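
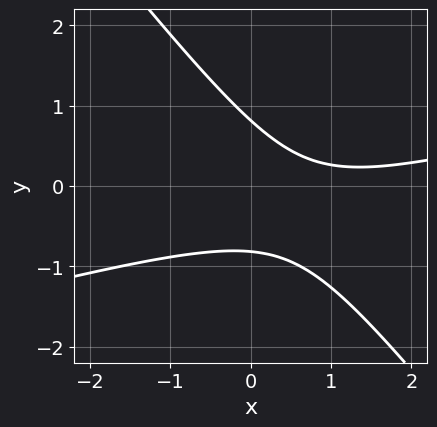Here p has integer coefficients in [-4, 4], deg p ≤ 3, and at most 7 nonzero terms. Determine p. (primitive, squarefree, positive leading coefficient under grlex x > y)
x^2 - 3*x*y - 3*y^2 - 2*x + 2

Degree: no degree-1 curve has this shape, so deg p = 2.
Reading off the gridlines: no x-intercept at any integer in the box.
Matching integer coefficients to the picture gives p.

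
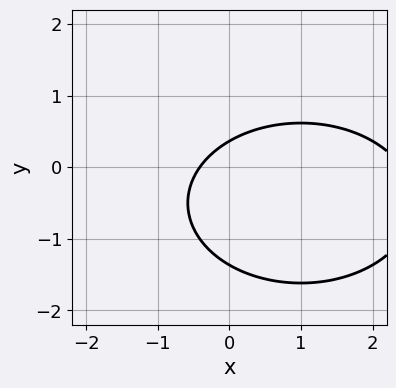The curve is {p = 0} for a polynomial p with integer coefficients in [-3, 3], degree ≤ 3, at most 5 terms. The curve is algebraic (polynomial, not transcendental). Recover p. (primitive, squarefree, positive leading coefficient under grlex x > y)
x^2 + 2*y^2 - 2*x + 2*y - 1

1. The degree is 2 — the shape is more complex than any degree-1 curve.
2. Putting this together gives p.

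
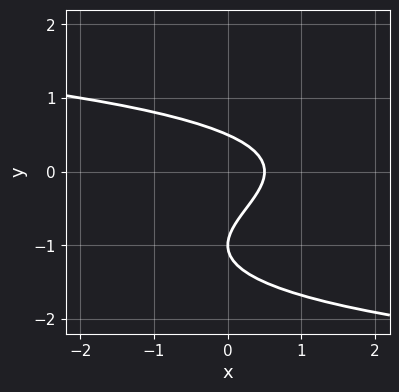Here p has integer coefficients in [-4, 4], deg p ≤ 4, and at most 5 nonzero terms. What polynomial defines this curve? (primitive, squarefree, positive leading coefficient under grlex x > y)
2*y^3 + 3*y^2 + 2*x - 1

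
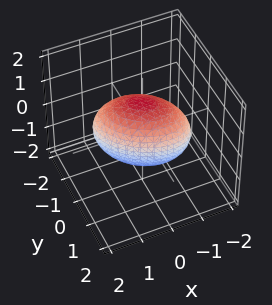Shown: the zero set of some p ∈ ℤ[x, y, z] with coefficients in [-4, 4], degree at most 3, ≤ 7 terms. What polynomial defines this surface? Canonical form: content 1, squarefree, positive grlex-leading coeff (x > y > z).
2*x^2 + 2*x*y + 3*y^2 + 2*z^2 - 3

The degree is 2 — the shape is more complex than any degree-1 surface.
Against the integer gridlines: among the integer gridlines, it crosses the y-axis at y ∈ {-1, 1}.
Putting this together gives p.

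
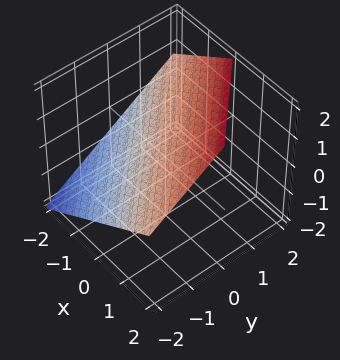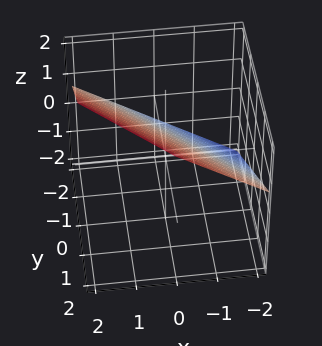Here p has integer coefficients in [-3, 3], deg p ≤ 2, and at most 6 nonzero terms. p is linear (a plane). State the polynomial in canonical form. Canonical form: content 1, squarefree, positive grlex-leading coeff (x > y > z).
2*x + 2*y - 3*z + 2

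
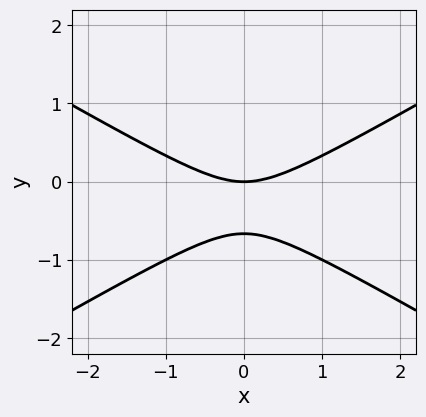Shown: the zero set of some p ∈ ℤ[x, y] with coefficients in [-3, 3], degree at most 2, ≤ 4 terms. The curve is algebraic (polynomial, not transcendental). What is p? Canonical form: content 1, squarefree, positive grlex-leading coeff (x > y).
Degree: the shape is more complex than any degree-1 curve, so deg p = 2.
Symmetries: mirror symmetry x ↦ −x ⇒ only even powers of x.
Reading off the gridlines: it meets the y-axis at y = 0 (among the integer gridlines); one x-axis crossing is at x = 0.
Fitting integer coefficients to these (and the overall shape) gives p.

x^2 - 3*y^2 - 2*y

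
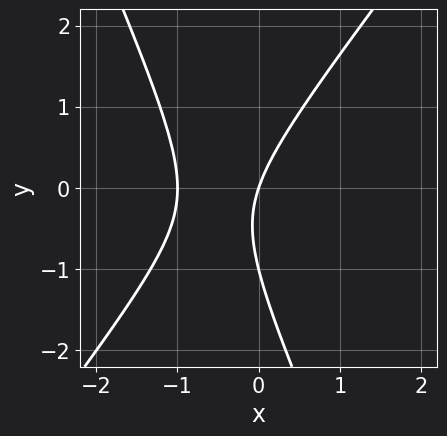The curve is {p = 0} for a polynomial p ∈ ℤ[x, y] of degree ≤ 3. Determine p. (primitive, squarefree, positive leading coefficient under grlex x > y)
deg p = 2.
Observable constraints: among the integer gridlines, it crosses the x-axis at x ∈ {-1, 0}; the y-axis gridline crossings are at y ∈ {-1, 0}.
Together with the visible shape, these determine p as stated.

3*x^2 - x*y - y^2 + 3*x - y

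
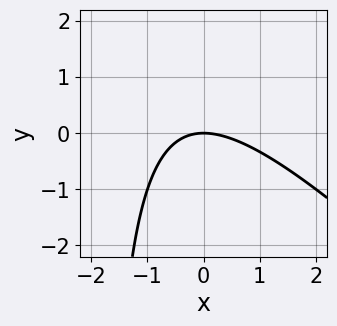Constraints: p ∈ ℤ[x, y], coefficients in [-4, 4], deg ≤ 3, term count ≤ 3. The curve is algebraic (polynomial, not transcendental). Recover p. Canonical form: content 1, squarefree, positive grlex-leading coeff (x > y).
x^2 + x*y + 2*y

1. Degree: the shape is more complex than any degree-1 curve, so deg p = 2.
2. From the axis intercepts and sections: it crosses the y-axis at the gridline y = 0; it crosses the x-axis at the gridline x = 0.
3. Assembling these constraints gives the stated polynomial.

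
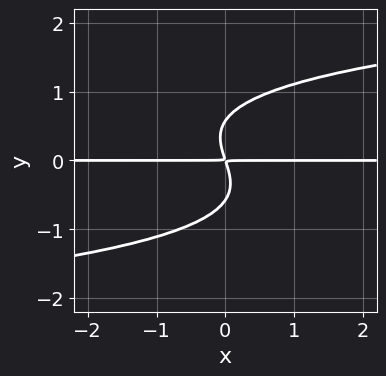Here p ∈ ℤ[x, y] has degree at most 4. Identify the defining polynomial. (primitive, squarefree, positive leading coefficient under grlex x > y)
(a) Degree: the shape is more complex than any degree-3 curve, so deg p = 4.
(b) From the axis intercepts and sections: every point of the x-axis in the box is on the curve.
(c) Matching integer coefficients to the picture gives p.

3*y^4 - 3*x*y - y^2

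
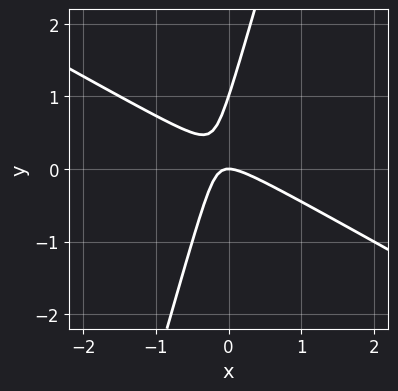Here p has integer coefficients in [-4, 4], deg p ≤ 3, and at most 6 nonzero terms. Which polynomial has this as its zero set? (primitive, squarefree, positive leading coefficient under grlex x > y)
(a) deg p = 2. A generic line meets the curve in up to 2 points.
(b) From the visible intercepts: one x-axis crossing is at x = 0; the y-axis gridline crossings are at y ∈ {0, 1}.
(c) Together with the visible shape, these determine p as stated.

2*x^2 + 3*x*y - y^2 + y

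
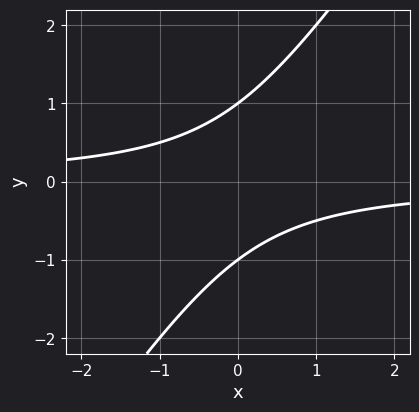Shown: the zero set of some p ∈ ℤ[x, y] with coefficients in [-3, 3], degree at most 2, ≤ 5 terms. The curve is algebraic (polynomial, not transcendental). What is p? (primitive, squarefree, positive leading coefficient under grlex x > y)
1. The degree is 2 — the shape is more complex than any degree-1 curve.
2. Against the integer gridlines: among the integer gridlines, it crosses the y-axis at y ∈ {-1, 1}; the curve avoids every integer x-axis point in the box.
3. Putting this together gives p.

3*x*y - 2*y^2 + 2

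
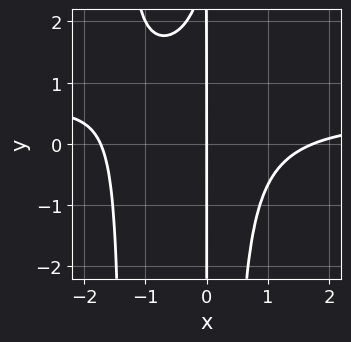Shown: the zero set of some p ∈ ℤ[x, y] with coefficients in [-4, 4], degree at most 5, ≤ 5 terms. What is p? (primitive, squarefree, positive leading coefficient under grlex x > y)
1. deg p = 4. A generic line meets the curve in up to 4 points.
2. From the axis intercepts and sections: the visible y-axis segment lies entirely on the curve; it meets the x-axis at x = 0 (among the integer gridlines).
3. Fitting integer coefficients to these (and the overall shape) gives p.

2*x^3*y - x^3 + 2*x^2*y - x*y + 3*x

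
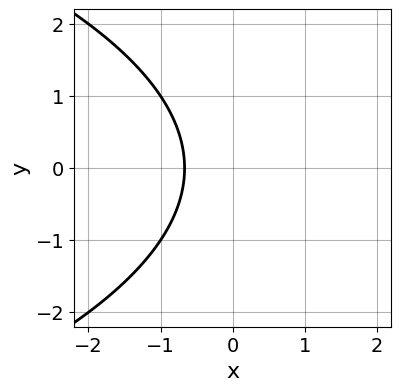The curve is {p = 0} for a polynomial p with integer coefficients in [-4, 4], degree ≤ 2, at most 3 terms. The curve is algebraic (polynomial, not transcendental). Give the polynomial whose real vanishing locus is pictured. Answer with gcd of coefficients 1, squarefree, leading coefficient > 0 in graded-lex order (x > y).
y^2 + 3*x + 2

deg p = 2.
Symmetries: the y ↦ −y reflection is a symmetry, so y appears only in even powers.
From the axis intercepts and sections: no y-intercept at any integer in the box.
The integer polynomial consistent with all of this is the stated p.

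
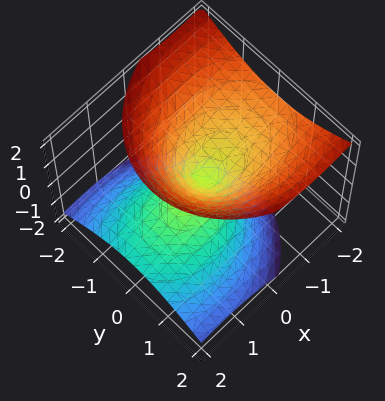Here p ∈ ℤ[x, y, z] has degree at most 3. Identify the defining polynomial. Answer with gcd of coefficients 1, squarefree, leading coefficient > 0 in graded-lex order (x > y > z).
2*x^2 + 3*x*z + 3*y^2 - 3*z^2

First, the picture has 2 separate pieces. They look like related sheets of one shape, so recover p as a whole.
Next, degree: no degree-1 surface has this shape, so deg p = 2.
Next, from the axis intercepts and sections: it crosses the x-axis at the gridline x = 0; it crosses the z-axis at the gridline z = 0.
Finally, assembling these constraints gives the stated polynomial.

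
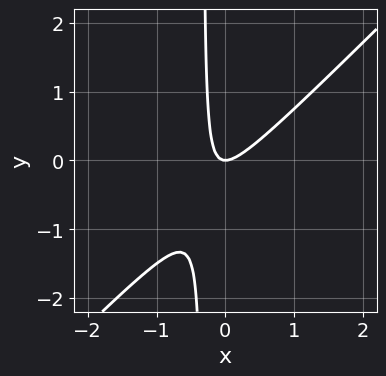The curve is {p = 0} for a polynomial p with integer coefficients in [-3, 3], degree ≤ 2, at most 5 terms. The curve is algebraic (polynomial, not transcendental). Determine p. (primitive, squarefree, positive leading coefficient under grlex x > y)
3*x^2 - 3*x*y - y

(a) The degree is 2 — a generic line meets the curve in up to 2 points.
(b) Reading off the gridlines: it crosses the x-axis at the gridline x = 0; it crosses the y-axis at the gridline y = 0.
(c) Solving for integer coefficients yields p as stated.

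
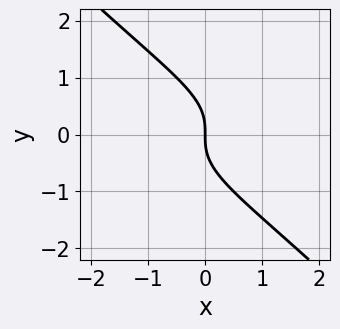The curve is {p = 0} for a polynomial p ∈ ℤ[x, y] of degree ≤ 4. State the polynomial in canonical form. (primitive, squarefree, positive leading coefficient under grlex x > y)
x*y^2 + y^3 + x

The degree is 3 — a generic line meets the curve in up to 3 points.
From the visible intercepts: it meets the y-axis at y = 0 (among the integer gridlines); one x-axis crossing is at x = 0.
Assembling these constraints gives the stated polynomial.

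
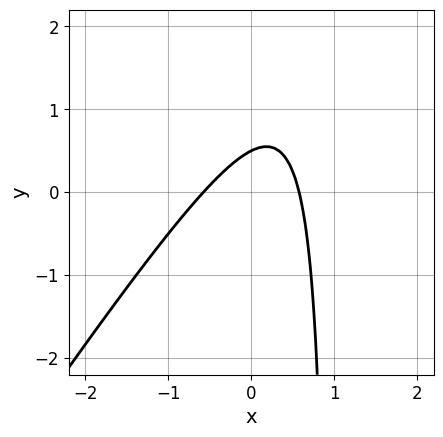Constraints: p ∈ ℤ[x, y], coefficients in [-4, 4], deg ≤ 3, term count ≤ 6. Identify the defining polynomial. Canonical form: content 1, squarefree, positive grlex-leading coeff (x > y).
3*x^2 - 2*x*y + 2*y - 1

(a) Degree: a generic line meets the curve in up to 2 points, so deg p = 2.
(b) The integer polynomial consistent with all of this is the stated p.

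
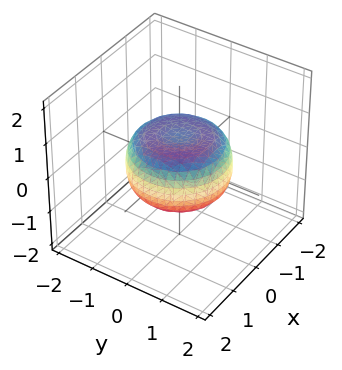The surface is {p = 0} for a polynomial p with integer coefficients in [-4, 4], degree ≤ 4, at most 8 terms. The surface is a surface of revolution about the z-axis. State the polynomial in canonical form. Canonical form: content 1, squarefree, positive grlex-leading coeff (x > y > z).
1. Degree: a generic line meets the surface in up to 4 points, so deg p = 4.
2. Symmetries: the z-axis is an axis of rotation, so x and y enter only as x² + y².
3. Reading off the gridlines: a circular section at z = 0 has radius between 1 and 2.
4. Putting this together gives p.

x^4 + 2*x^2*y^2 + y^4 - x^2 - y^2 + 2*z^2 - 1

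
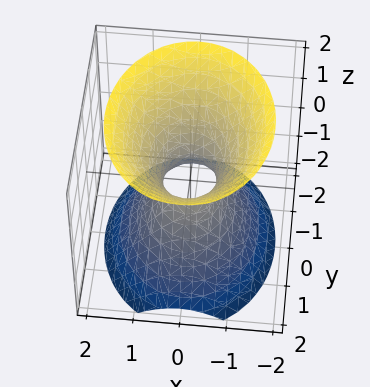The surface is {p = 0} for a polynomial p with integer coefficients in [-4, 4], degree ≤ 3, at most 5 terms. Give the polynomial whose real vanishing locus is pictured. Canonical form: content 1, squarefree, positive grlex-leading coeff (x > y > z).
3*x^2 + 2*y^2 - 2*z^2 - 1

1. deg p = 2. One connected sheet with a waist; a quadric.
2. Symmetries: the x ↦ −x reflection is a symmetry, so x appears only in even powers; mirror symmetry y ↦ −y ⇒ only even powers of y; it's symmetric under z → −z, forcing even powers of z.
3. Checking where it meets the axes: it misses every integer gridline on the z-axis.
4. Solving for integer coefficients yields p as stated.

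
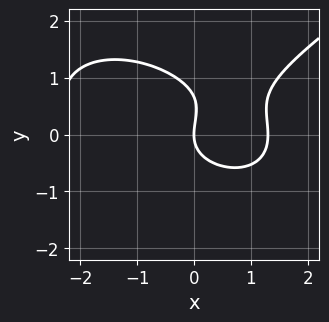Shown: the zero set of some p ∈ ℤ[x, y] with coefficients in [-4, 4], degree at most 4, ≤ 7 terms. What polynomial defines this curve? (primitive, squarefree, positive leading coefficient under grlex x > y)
x^3 - 3*y^3 + x^2 + 2*y^2 - 3*x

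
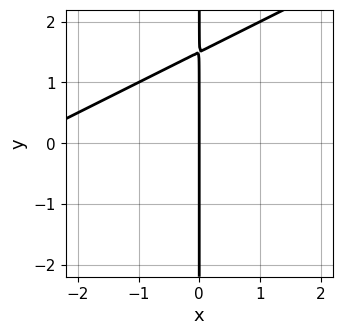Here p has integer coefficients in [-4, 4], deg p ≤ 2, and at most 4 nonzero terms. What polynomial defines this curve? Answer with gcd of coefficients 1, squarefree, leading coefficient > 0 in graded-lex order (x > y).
x^2 - 2*x*y + 3*x

1. deg p = 2. The shape is more complex than any degree-1 curve.
2. From the axis intercepts and sections: it crosses the x-axis at the gridline x = 0; every point of the y-axis in the box is on the curve.
3. These observations pin down the coefficients.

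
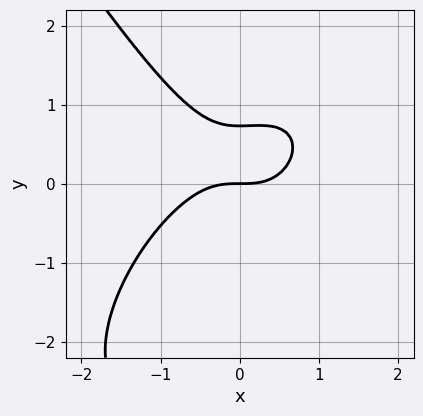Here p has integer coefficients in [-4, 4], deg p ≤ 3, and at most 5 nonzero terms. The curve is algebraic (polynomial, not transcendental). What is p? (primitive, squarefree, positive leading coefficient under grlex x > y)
2*x^3 - x^2*y + y^3 + 2*y^2 - 2*y

First, degree: a generic line meets the curve in up to 3 points, so deg p = 3.
Next, from the axis intercepts and sections: it meets the x-axis at x = 0 (among the integer gridlines); one y-axis crossing is at y = 0.
Finally, these observations pin down the coefficients.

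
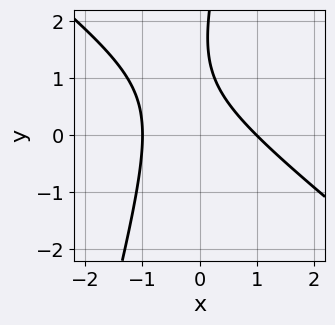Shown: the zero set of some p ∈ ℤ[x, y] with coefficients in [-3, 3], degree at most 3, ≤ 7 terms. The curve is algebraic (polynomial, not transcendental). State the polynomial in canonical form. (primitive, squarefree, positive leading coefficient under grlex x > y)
First, deg p = 2. A generic line meets the curve in up to 2 points.
Then, checking where it meets the axes: it misses every integer gridline on the y-axis; among the integer gridlines, it crosses the x-axis at x ∈ {-1, 1}.
Finally, these observations pin down the coefficients.

3*x^2 + 3*x*y - y^2 + 3*y - 3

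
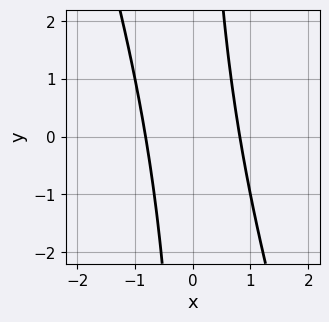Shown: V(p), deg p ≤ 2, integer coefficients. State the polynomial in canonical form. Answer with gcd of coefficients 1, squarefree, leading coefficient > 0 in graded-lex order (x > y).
3*x^2 + x*y - 2

(a) Degree: a generic line meets the curve in up to 2 points, so deg p = 2.
(b) Against the integer gridlines: it misses every integer gridline on the y-axis.
(c) Assembling these constraints gives the stated polynomial.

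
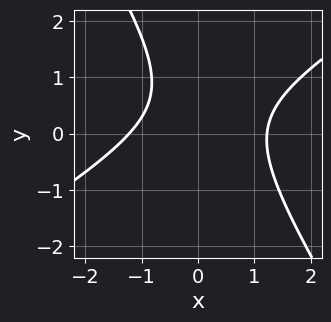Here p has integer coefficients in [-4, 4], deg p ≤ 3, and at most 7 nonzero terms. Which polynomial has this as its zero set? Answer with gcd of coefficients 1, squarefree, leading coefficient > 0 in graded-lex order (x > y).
2*x^2 - 2*x*y - 2*y^2 + 2*y - 3

(a) deg p = 2. The shape is more complex than any degree-1 curve.
(b) Checking where it meets the axes: no y-intercept at any integer in the box.
(c) Together with the visible shape, these determine p as stated.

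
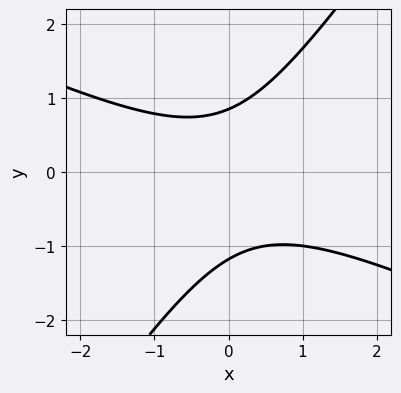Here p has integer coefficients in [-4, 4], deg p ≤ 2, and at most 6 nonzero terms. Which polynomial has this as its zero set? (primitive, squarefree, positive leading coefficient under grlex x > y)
1. Degree: the shape is more complex than any degree-1 curve, so deg p = 2.
2. Reading off the gridlines: no x-intercept at any integer in the box.
3. Putting this together gives p.

2*x^2 + 3*x*y - 3*y^2 - y + 3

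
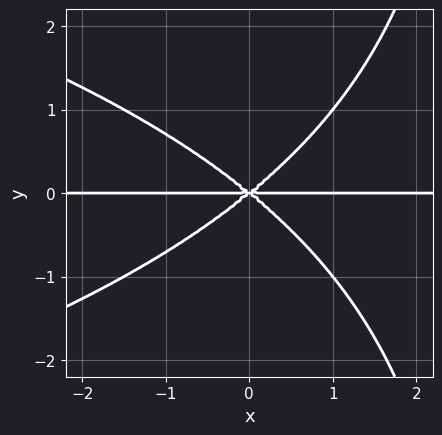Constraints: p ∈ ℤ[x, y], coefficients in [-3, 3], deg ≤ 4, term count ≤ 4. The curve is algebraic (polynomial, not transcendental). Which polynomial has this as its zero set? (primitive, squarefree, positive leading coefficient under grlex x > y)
x*y^3 + 2*x^2*y - 3*y^3

1. deg p = 4.
2. From the axis intercepts and sections: it crosses the y-axis at the gridline y = 0; every point of the x-axis in the box is on the curve.
3. These observations pin down the coefficients.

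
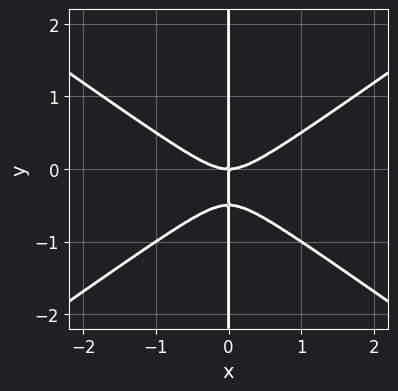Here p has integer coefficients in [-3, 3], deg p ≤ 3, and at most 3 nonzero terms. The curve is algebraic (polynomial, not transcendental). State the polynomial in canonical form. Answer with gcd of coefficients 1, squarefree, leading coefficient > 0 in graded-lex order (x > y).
First, degree: no degree-2 curve has this shape, so deg p = 3.
Then, observable constraints: the visible y-axis segment lies entirely on the curve; it crosses the x-axis at the gridline x = 0.
Finally, the integer polynomial consistent with all of this is the stated p.

x^3 - 2*x*y^2 - x*y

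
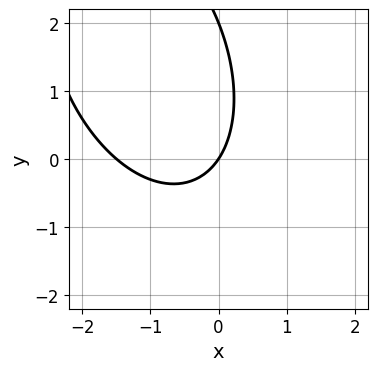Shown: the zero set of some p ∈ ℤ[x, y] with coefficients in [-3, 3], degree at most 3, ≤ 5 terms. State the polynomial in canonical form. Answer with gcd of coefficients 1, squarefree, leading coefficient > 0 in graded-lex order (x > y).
(a) The degree is 2 — the shape is more complex than any degree-1 curve.
(b) From the axis intercepts and sections: it crosses the x-axis at the gridline x = 0; among the integer gridlines, it crosses the y-axis at y ∈ {0, 2}.
(c) Putting this together gives p.

2*x^2 + x*y + y^2 + 3*x - 2*y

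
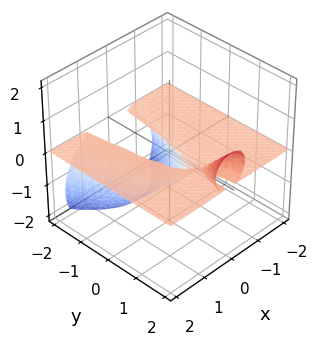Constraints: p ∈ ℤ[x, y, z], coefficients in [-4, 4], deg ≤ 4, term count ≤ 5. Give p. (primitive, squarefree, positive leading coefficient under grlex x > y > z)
Degree: a generic line meets the surface in up to 3 points, so deg p = 3.
Checking where it meets the axes: every point of the y-axis in the box is on the surface; it crosses the z-axis at the gridline z = -1; the visible x-axis segment lies entirely on the surface.
Solving for integer coefficients yields p as stated.

x^2*z - y*z^2 + z^3 + z^2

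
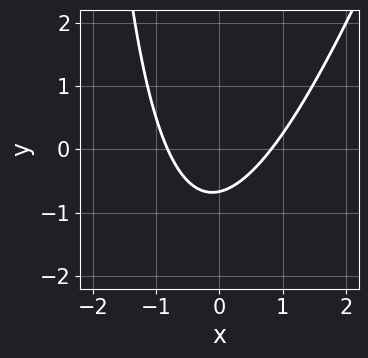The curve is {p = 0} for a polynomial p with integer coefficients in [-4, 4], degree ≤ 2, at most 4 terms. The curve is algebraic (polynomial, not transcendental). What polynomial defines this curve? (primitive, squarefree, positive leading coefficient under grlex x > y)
(a) deg p = 2.
(b) Matching integer coefficients to the picture gives p.

3*x^2 - x*y - 3*y - 2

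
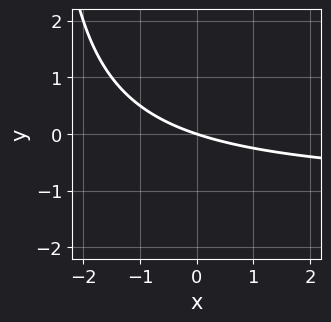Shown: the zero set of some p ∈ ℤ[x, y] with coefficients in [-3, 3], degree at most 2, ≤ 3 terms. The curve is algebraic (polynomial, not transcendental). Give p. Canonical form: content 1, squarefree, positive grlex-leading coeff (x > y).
x*y + x + 3*y

First, the degree is 2 — the shape is more complex than any degree-1 curve.
Then, reading off the gridlines: it meets the y-axis at y = 0 (among the integer gridlines); one x-axis crossing is at x = 0.
Finally, the integer polynomial consistent with all of this is the stated p.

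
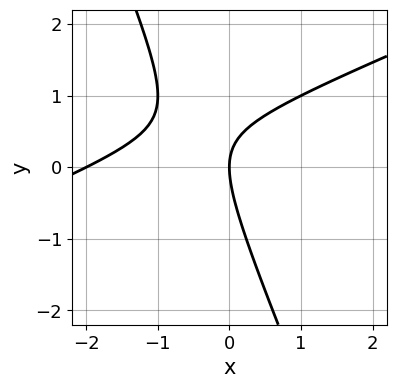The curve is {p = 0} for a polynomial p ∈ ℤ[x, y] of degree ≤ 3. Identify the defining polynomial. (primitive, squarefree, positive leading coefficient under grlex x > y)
x^2 - 2*x*y - y^2 + 2*x

1. deg p = 2.
2. From the visible intercepts: among the integer gridlines, it crosses the x-axis at x ∈ {-2, 0}; it meets the y-axis at y = 0 (among the integer gridlines).
3. Matching integer coefficients to the picture gives p.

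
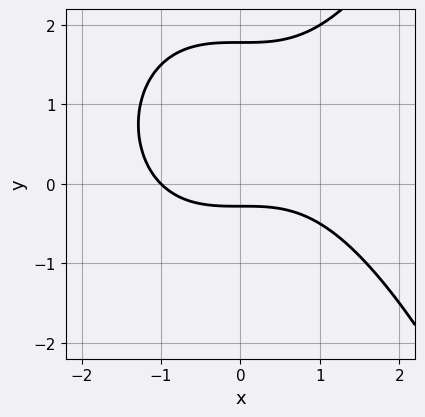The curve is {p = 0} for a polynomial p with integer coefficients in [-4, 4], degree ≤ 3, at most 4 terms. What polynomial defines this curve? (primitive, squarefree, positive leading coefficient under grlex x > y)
x^3 - 2*y^2 + 3*y + 1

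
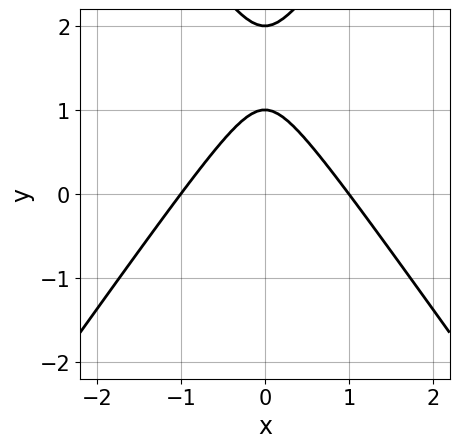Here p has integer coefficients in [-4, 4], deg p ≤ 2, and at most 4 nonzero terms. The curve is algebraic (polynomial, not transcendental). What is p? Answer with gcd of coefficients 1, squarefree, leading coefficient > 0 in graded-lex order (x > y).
2*x^2 - y^2 + 3*y - 2

The degree is 2 — the shape is more complex than any degree-1 curve.
Symmetries: it's symmetric under x → −x, forcing even powers of x.
From the axis intercepts and sections: the x-axis gridline crossings are at x ∈ {-1, 1}; among the integer gridlines, it crosses the y-axis at y ∈ {1, 2}.
These observations pin down the coefficients.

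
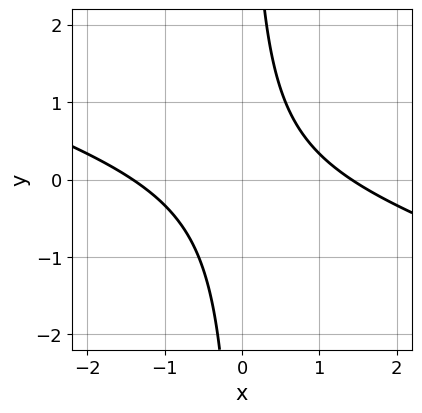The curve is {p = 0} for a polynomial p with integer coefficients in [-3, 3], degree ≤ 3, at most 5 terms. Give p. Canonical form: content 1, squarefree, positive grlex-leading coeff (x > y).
The degree is 2 — no degree-1 curve has this shape.
Checking where it meets the axes: the curve avoids every integer y-axis point in the box.
Matching integer coefficients to the picture gives p.

x^2 + 3*x*y - 2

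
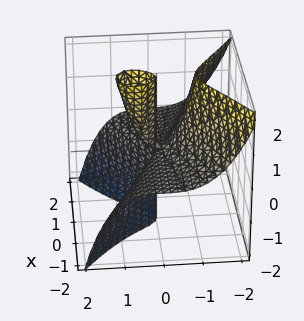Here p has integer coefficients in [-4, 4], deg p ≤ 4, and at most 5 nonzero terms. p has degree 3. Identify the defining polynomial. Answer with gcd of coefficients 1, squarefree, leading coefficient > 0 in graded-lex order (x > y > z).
2*x^2*z + 2*y^3 - y*z

deg p = 3.
Observable constraints: the visible x-axis segment lies entirely on the surface; every point of the z-axis in the box is on the surface; one y-axis crossing is at y = 0.
Matching integer coefficients to the picture gives p.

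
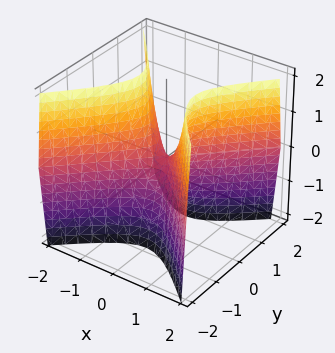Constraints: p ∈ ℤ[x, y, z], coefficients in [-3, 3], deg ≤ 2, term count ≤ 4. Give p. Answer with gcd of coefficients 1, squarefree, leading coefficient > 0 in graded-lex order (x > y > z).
3*x^2 - 3*y^2 - z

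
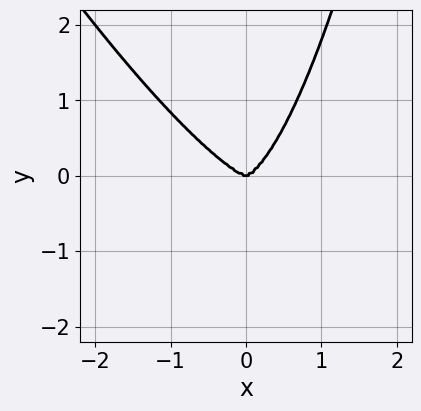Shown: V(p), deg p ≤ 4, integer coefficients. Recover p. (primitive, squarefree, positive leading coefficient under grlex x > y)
3*x^4 + 3*x^3*y + x^2*y^2 - 2*y^3

(a) The degree is 4 — the shape is more complex than any degree-3 curve.
(b) Observable constraints: it meets the y-axis at y = 0 (among the integer gridlines); it meets the x-axis at x = 0 (among the integer gridlines).
(c) Fitting integer coefficients to these (and the overall shape) gives p.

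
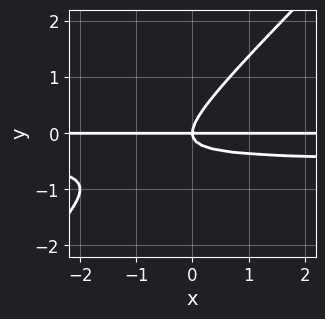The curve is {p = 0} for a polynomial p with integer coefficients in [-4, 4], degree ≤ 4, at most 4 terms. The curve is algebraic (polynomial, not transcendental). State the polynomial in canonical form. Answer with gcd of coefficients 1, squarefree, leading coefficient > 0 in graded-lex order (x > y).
2*x*y^2 - 2*y^3 + x*y

1. Degree: no degree-2 curve has this shape, so deg p = 3.
2. Observable constraints: one y-axis crossing is at y = 0; the visible x-axis segment lies entirely on the curve.
3. Solving for integer coefficients yields p as stated.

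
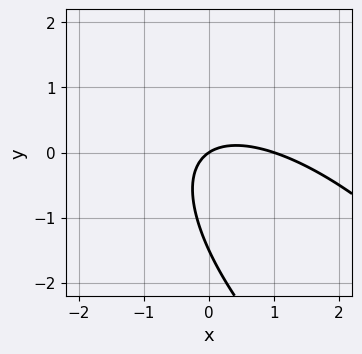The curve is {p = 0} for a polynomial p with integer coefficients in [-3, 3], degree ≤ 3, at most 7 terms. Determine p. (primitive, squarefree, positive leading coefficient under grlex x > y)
(a) Degree: the shape is more complex than any degree-1 curve, so deg p = 2.
(b) Against the integer gridlines: it crosses the y-axis at the gridline y = 0; among the integer gridlines, it crosses the x-axis at x ∈ {0, 1}.
(c) Together with the visible shape, these determine p as stated.

2*x^2 + 3*x*y + 2*y^2 - 2*x + 3*y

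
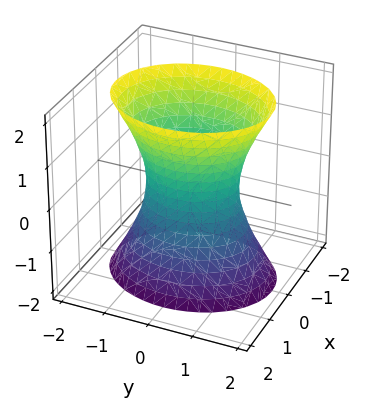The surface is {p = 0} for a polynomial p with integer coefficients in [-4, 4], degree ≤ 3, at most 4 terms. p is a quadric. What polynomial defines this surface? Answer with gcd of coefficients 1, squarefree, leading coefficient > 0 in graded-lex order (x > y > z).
First, the degree is 2 — one connected sheet with a waist; a quadric.
Next, symmetries: mirror symmetry x ↦ −x ⇒ only even powers of x; it's symmetric under z → −z, forcing even powers of z; it's symmetric under y → −y, forcing even powers of y.
Then, from the axis intercepts and sections: it misses every integer gridline on the z-axis; among the integer gridlines, it crosses the y-axis at y ∈ {-1, 1}.
Finally, together with the visible shape, these determine p as stated.

3*x^2 + 2*y^2 - z^2 - 2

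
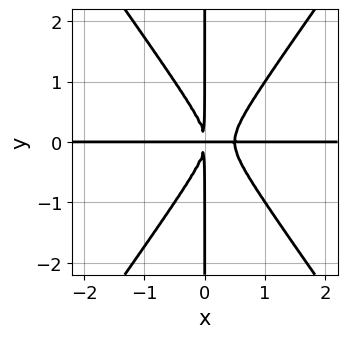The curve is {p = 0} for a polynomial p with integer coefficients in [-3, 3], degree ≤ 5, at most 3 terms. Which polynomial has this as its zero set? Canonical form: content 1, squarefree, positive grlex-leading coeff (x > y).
1. The degree is 4 — the shape is more complex than any degree-3 curve.
2. From the visible intercepts: the visible y-axis segment lies entirely on the curve; the visible x-axis segment lies entirely on the curve.
3. These observations pin down the coefficients.

2*x^3*y - x*y^3 - x^2*y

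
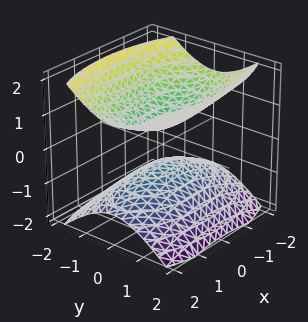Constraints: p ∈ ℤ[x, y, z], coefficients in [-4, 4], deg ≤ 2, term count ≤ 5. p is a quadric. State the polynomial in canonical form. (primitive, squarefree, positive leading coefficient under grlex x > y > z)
I count 2 distinct pieces. They look like related sheets of one shape, so recover p as a whole.
The degree is 2 — two sheets facing apart; a quadric.
Symmetries: the y ↦ −y reflection is a symmetry, so y appears only in even powers; it's symmetric under z → −z, forcing even powers of z; mirror symmetry x ↦ −x ⇒ only even powers of x.
Reading off the gridlines: it misses every integer gridline on the x-axis; the surface avoids every integer y-axis point in the box.
Matching integer coefficients to the picture gives p.

x^2 + 3*y^2 - 3*z^2 + 1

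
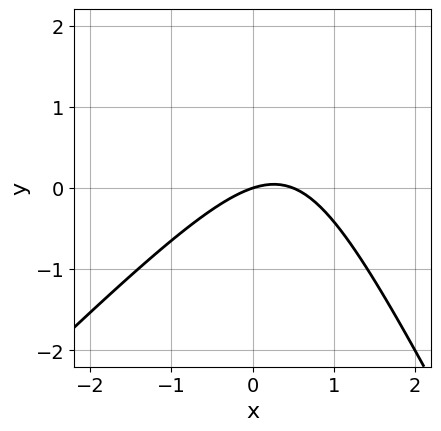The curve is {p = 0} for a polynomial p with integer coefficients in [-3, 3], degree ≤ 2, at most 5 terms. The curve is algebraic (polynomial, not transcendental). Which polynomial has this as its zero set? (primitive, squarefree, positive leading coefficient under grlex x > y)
2*x^2 - x*y - y^2 - x + 3*y

First, the degree is 2 — no degree-1 curve has this shape.
Next, observable constraints: it crosses the y-axis at the gridline y = 0; it meets the x-axis at x = 0 (among the integer gridlines).
Finally, fitting integer coefficients to these (and the overall shape) gives p.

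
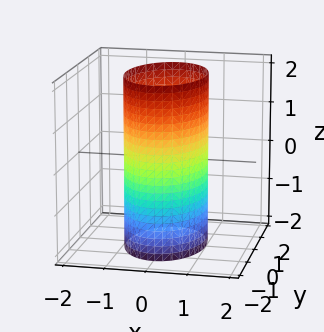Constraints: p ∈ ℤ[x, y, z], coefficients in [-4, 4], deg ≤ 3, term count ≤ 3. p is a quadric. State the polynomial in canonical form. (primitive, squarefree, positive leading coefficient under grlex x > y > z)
2*x^2 + y^2 - 2

(a) The degree is 2 — a cylinder; a quadric.
(b) Symmetries: it's symmetric under z → −z, forcing even powers of z; the y ↦ −y reflection is a symmetry, so y appears only in even powers; the x ↦ −x reflection is a symmetry, so x appears only in even powers.
(c) Against the integer gridlines: it misses every integer gridline on the z-axis; among the integer gridlines, it crosses the x-axis at x ∈ {-1, 1}.
(d) Together with the visible shape, these determine p as stated.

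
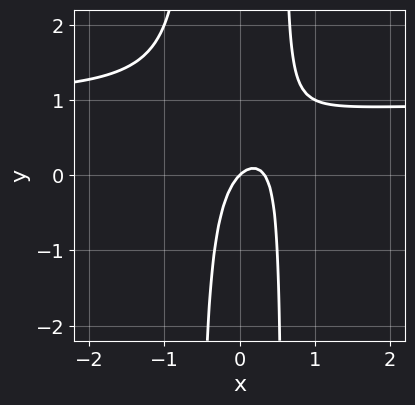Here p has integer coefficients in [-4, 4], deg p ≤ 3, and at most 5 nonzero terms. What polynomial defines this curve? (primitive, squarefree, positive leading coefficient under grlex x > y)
3*x^2*y - 3*x^2 + x - y

The degree is 3 — the shape is more complex than any degree-2 curve.
Checking where it meets the axes: one x-axis crossing is at x = 0; one y-axis crossing is at y = 0.
Fitting integer coefficients to these (and the overall shape) gives p.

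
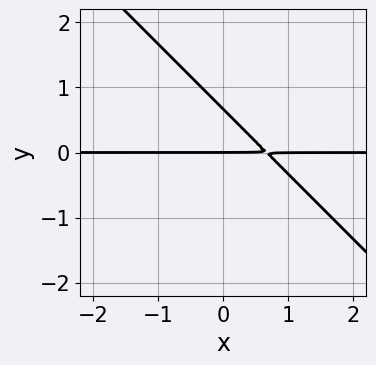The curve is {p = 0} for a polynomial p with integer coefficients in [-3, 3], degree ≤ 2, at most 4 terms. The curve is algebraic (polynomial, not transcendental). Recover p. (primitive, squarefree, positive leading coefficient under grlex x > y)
3*x*y + 3*y^2 - 2*y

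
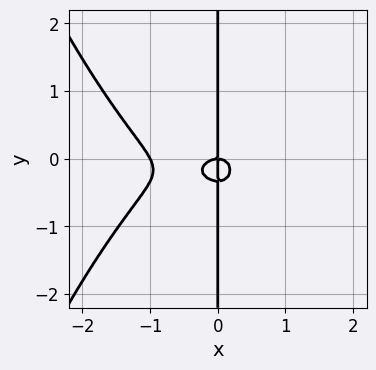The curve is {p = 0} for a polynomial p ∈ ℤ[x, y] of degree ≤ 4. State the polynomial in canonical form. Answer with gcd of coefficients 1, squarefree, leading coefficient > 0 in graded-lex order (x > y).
(a) The degree is 4 — the shape is more complex than any degree-3 curve.
(b) From the visible intercepts: the visible y-axis segment lies entirely on the curve; the x-axis gridline crossings are at x ∈ {-1, 0}.
(c) Solving for integer coefficients yields p as stated.

2*x^4 + 2*x^3 + 3*x*y^2 + x*y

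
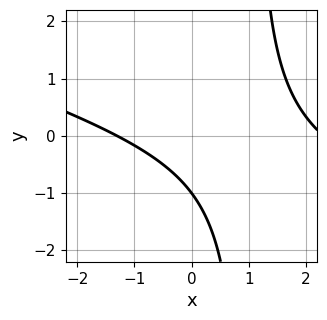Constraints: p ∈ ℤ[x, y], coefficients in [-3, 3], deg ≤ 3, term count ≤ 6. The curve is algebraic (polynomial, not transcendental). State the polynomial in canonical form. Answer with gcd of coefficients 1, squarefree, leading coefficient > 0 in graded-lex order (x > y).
First, degree: the shape is more complex than any degree-1 curve, so deg p = 2.
Then, from the visible intercepts: it meets the y-axis at y = -1 (among the integer gridlines).
Finally, solving for integer coefficients yields p as stated.

x^2 + 3*x*y - x - 3*y - 3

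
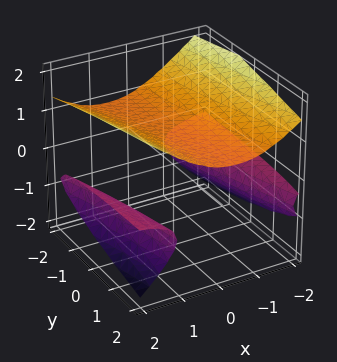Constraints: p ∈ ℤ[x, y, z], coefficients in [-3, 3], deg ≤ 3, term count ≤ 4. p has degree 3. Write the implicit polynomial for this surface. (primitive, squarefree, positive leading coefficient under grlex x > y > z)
2*x^2*z + x*y*z - 3*z^3 + 2

1. I count 3 distinct pieces.
2. deg p = 3.
3. Against the integer gridlines: it misses every integer gridline on the y-axis; the surface avoids every integer x-axis point in the box.
4. Assembling these constraints gives the stated polynomial.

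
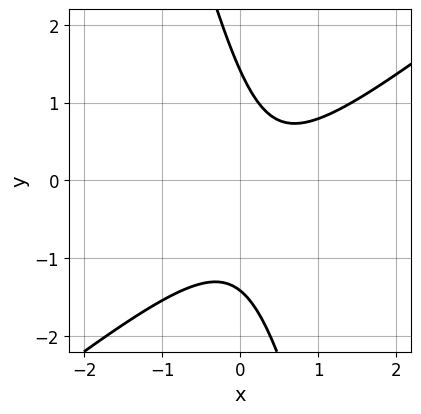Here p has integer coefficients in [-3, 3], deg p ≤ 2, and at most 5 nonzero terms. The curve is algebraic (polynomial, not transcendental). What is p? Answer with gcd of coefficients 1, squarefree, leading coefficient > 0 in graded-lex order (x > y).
3*x^2 - 3*x*y - y^2 - 2*x + 2

1. Degree: a generic line meets the curve in up to 2 points, so deg p = 2.
2. From the axis intercepts and sections: no x-intercept at any integer in the box.
3. Fitting integer coefficients to these (and the overall shape) gives p.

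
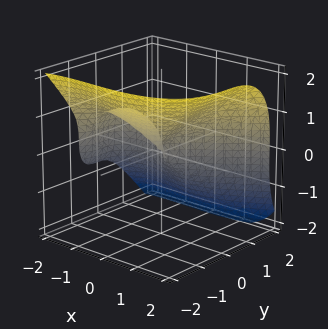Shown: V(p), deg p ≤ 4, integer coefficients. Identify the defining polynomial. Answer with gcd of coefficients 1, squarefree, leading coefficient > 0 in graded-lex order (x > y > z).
x^3 - 3*y^3 - 2*z^3 + 2*x^2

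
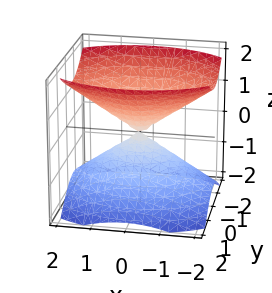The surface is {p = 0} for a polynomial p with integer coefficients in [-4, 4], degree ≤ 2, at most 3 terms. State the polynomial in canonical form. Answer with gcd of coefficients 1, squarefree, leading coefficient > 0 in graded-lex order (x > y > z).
x^2 + 2*y^2 - 2*z^2

(a) I count 2 distinct pieces. Treating them together as one polynomial.
(b) deg p = 2. Two nappes meeting at a single point; a quadric.
(c) Symmetries: mirror symmetry y ↦ −y ⇒ only even powers of y; it's symmetric under x → −x, forcing even powers of x; the z ↦ −z reflection is a symmetry, so z appears only in even powers.
(d) From the visible intercepts: it crosses the x-axis at the gridline x = 0; it crosses the z-axis at the gridline z = 0.
(e) Putting this together gives p.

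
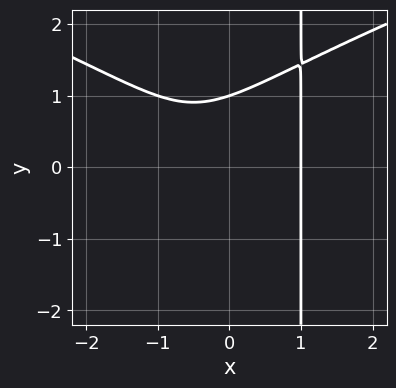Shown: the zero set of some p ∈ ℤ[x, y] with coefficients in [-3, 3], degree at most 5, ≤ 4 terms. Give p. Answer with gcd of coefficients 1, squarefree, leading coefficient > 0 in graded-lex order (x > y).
First, deg p = 4.
Then, observable constraints: it meets the x-axis at x = 1 (among the integer gridlines); it meets the y-axis at y = 1 (among the integer gridlines).
Finally, the integer polynomial consistent with all of this is the stated p.

x*y^3 - x^3 - y^3 + 1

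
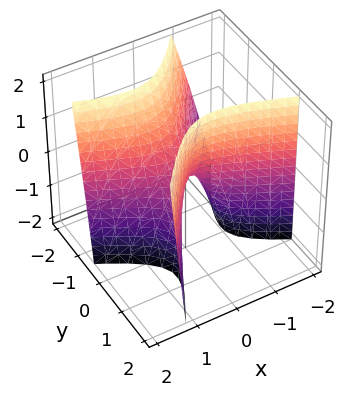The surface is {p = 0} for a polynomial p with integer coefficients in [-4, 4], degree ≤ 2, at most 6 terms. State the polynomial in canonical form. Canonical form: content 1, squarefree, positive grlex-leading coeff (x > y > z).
2*x^2 + 3*x*y - 3*y^2 - y*z + z

(a) deg p = 2. No degree-1 surface has this shape.
(b) Observable constraints: it meets the x-axis at x = 0 (among the integer gridlines); it meets the y-axis at y = 0 (among the integer gridlines); it crosses the z-axis at the gridline z = 0.
(c) These observations pin down the coefficients.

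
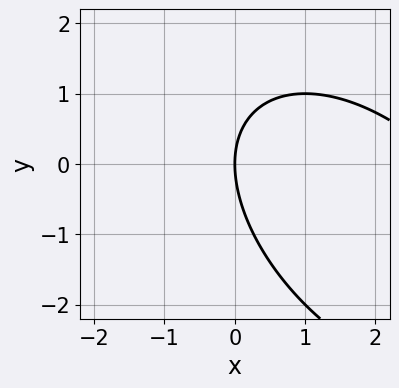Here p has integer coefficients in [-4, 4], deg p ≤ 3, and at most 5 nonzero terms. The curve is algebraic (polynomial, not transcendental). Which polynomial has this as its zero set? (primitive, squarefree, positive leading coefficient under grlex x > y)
1. The degree is 2 — the shape is more complex than any degree-1 curve.
2. Reading off the gridlines: it crosses the x-axis at the gridline x = 0; it crosses the y-axis at the gridline y = 0.
3. Together with the visible shape, these determine p as stated.

x^2 + x*y + y^2 - 3*x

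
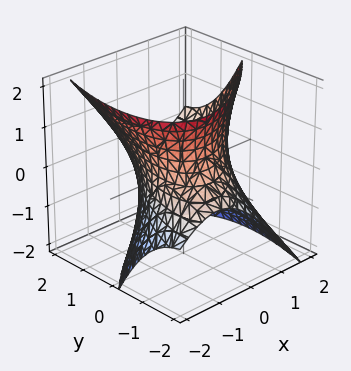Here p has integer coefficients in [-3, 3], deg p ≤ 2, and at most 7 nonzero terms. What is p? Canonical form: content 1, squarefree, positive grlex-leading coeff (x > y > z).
2*x^2 - 2*x*y + y^2 - 2*y*z - z^2 - 3

The degree is 2 — the shape is more complex than any degree-1 surface.
From the visible intercepts: the surface avoids every integer z-axis point in the box.
These observations pin down the coefficients.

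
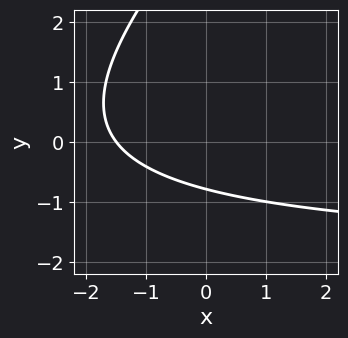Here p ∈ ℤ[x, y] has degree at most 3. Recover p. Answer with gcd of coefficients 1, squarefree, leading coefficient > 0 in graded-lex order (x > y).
x*y - y^2 + 2*x + 3*y + 3

1. Degree: no degree-1 curve has this shape, so deg p = 2.
2. Putting this together gives p.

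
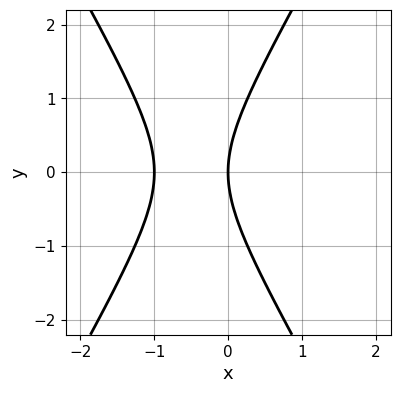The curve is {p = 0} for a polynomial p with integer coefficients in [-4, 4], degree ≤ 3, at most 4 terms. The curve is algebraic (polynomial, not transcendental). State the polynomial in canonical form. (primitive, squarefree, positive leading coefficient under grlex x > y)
First, deg p = 2. The shape is more complex than any degree-1 curve.
Next, symmetries: it's symmetric under y → −y, forcing even powers of y.
Then, against the integer gridlines: it crosses the y-axis at the gridline y = 0; the x-axis gridline crossings are at x ∈ {-1, 0}.
Finally, the integer polynomial consistent with all of this is the stated p.

3*x^2 - y^2 + 3*x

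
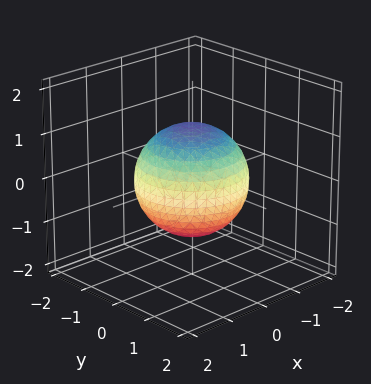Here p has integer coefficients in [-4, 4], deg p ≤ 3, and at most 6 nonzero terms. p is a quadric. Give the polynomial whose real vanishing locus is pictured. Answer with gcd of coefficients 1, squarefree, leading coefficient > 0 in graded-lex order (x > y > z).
2*x^2 + 2*y^2 + 2*z^2 - 3

Degree: bounded and convex; a quadric, so deg p = 2.
Symmetries: the z ↦ −z reflection is a symmetry, so z appears only in even powers; the z-axis is an axis of rotation, so x and y enter only as x² + y².
Against the integer gridlines: a circular section at z = -1 has radius between 0 and 1.
The integer polynomial consistent with all of this is the stated p.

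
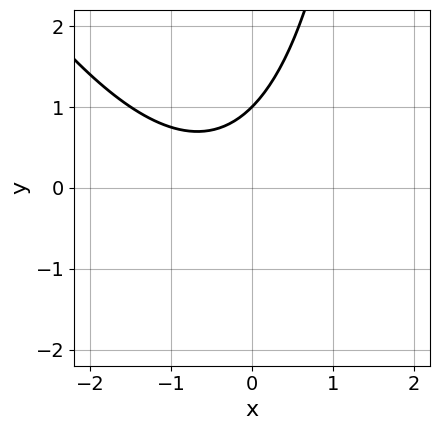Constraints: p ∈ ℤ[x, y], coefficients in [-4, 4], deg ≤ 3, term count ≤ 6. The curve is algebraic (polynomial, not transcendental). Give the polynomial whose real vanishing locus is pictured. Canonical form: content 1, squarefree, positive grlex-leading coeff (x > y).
2*x^2 + x*y + 2*x - 3*y + 3

deg p = 2. The shape is more complex than any degree-1 curve.
Checking where it meets the axes: it meets the y-axis at y = 1 (among the integer gridlines); the curve avoids every integer x-axis point in the box.
These observations pin down the coefficients.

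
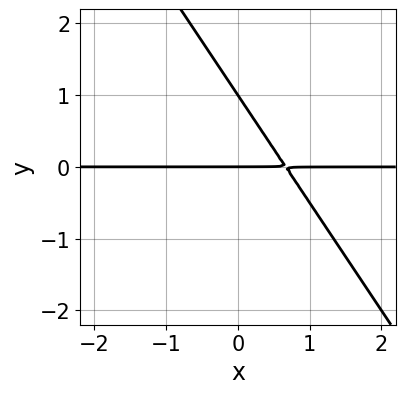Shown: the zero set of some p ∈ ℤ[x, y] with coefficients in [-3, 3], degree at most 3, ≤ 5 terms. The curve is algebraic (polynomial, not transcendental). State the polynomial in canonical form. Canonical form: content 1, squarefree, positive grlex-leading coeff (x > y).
1. Degree: the shape is more complex than any degree-1 curve, so deg p = 2.
2. Observable constraints: among the integer gridlines, it crosses the y-axis at y ∈ {0, 1}; the visible x-axis segment lies entirely on the curve.
3. The integer polynomial consistent with all of this is the stated p.

3*x*y + 2*y^2 - 2*y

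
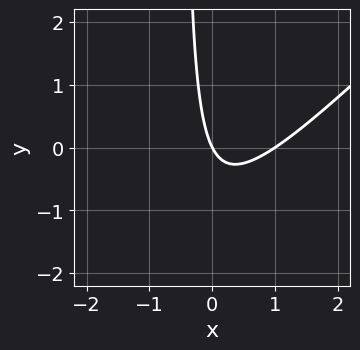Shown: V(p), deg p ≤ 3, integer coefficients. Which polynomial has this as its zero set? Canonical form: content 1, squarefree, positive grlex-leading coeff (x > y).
2*x^2 - 2*x*y - 2*x - y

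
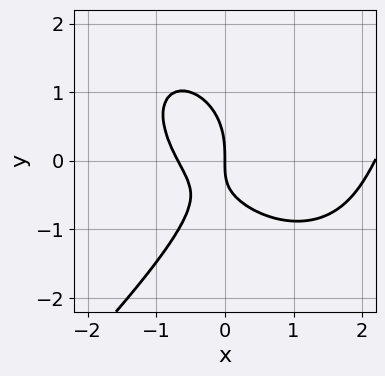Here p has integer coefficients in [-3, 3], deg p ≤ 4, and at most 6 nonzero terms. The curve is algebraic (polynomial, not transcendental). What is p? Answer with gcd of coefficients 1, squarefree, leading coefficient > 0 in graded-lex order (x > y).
2*x^3 - 2*y^3 - 3*x^2 - 3*x*y - 3*x

1. deg p = 3.
2. From the axis intercepts and sections: it meets the x-axis at x = 0 (among the integer gridlines); it meets the y-axis at y = 0 (among the integer gridlines).
3. Together with the visible shape, these determine p as stated.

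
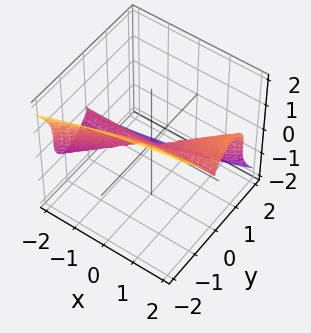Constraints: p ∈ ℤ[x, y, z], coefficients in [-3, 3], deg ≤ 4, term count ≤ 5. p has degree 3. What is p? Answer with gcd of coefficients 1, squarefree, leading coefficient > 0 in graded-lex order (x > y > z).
First, degree: the shape is more complex than any degree-2 surface, so deg p = 3.
Next, from the visible intercepts: one y-axis crossing is at y = 0; every point of the x-axis in the box is on the surface.
Finally, the integer polynomial consistent with all of this is the stated p.

2*x*y^2 - 3*y^3 - 2*z^3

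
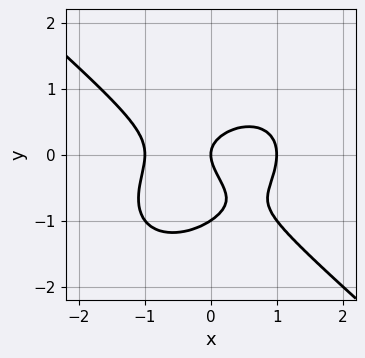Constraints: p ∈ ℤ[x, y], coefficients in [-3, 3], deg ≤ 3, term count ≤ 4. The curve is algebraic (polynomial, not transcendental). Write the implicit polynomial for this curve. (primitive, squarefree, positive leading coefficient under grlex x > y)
2*x^3 + 3*y^3 + 3*y^2 - 2*x

1. deg p = 3. A generic line meets the curve in up to 3 points.
2. From the axis intercepts and sections: the y-axis gridline crossings are at y ∈ {-1, 0}; among the integer gridlines, it crosses the x-axis at x ∈ {-1, 0, 1}.
3. Solving for integer coefficients yields p as stated.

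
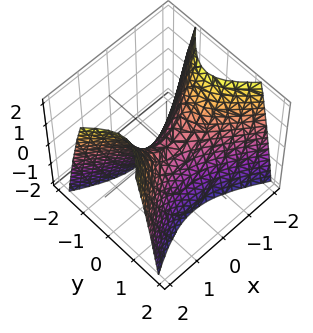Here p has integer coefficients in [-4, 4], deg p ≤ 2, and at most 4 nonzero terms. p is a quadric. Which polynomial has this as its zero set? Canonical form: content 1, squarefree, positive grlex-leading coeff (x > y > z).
x^2 - 2*y^2 - z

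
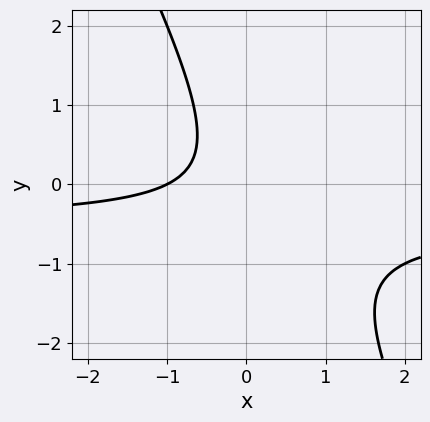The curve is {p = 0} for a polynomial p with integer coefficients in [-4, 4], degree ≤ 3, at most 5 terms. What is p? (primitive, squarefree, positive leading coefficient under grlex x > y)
(a) deg p = 2. A generic line meets the curve in up to 2 points.
(b) From the visible intercepts: no y-intercept at any integer in the box; it meets the x-axis at x = -1 (among the integer gridlines).
(c) Assembling these constraints gives the stated polynomial.

2*x*y + y^2 + x + 1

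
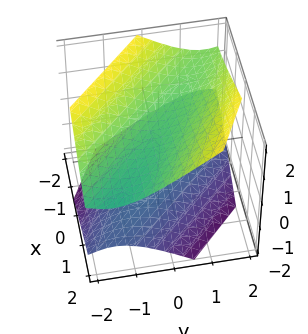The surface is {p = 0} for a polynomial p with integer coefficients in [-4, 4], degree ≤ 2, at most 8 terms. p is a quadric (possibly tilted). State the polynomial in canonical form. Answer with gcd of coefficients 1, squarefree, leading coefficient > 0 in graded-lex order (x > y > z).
x^2 + 3*x*y - x*z + 2*y^2 - 3*z^2 + 2

There are 2 components. Treating them together as one polynomial.
Degree: a generic line meets the surface in up to 2 points, so deg p = 2.
Observable constraints: it misses every integer gridline on the y-axis; the surface avoids every integer x-axis point in the box.
Fitting integer coefficients to these (and the overall shape) gives p.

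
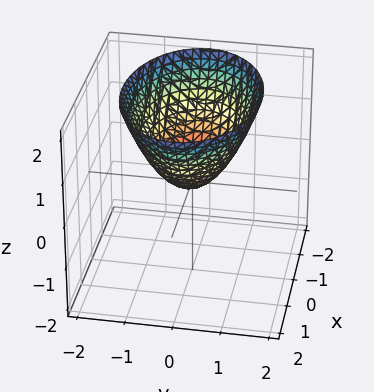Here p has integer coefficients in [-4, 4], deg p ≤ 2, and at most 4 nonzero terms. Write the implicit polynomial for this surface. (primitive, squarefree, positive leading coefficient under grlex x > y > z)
x^2 + 2*y^2 - 2*z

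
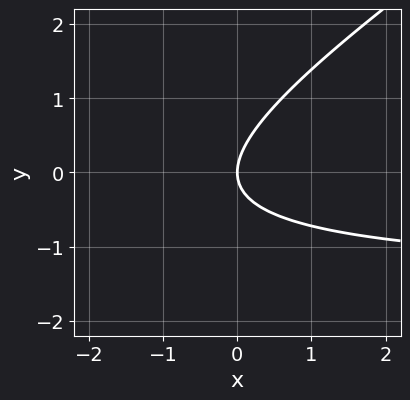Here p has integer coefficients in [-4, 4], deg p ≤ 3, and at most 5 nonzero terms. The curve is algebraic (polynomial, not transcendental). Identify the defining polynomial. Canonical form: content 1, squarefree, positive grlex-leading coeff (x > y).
First, the degree is 2 — no degree-1 curve has this shape.
Then, observable constraints: one y-axis crossing is at y = 0; it crosses the x-axis at the gridline x = 0.
Finally, together with the visible shape, these determine p as stated.

2*x*y - 3*y^2 + 3*x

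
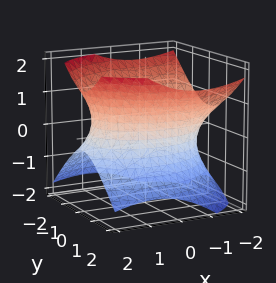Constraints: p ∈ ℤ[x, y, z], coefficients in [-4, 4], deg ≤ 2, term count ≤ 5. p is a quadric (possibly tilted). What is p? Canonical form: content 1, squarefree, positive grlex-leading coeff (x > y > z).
x^2 + x*z + 2*y^2 - 2*z^2 - 3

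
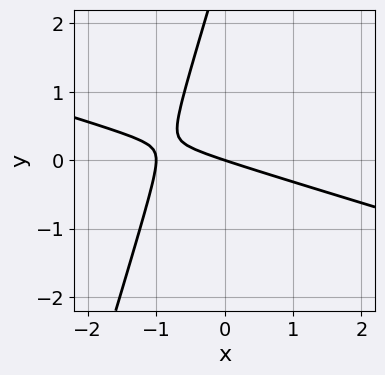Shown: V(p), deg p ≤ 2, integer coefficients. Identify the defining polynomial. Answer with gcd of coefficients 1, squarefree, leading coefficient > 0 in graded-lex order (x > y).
x^2 + 3*x*y - y^2 + x + 3*y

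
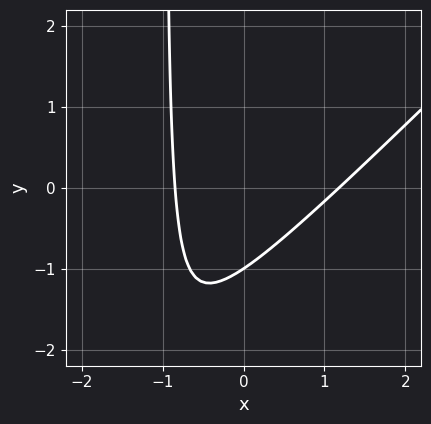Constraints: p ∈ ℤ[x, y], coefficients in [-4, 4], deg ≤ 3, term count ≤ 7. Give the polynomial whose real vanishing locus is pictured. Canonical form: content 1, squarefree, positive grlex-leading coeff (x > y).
3*x^2 - 3*x*y - x - 3*y - 3

First, deg p = 2. No degree-1 curve has this shape.
Then, from the visible intercepts: it meets the y-axis at y = -1 (among the integer gridlines).
Finally, matching integer coefficients to the picture gives p.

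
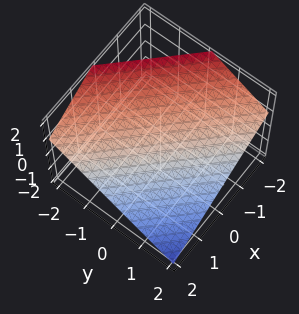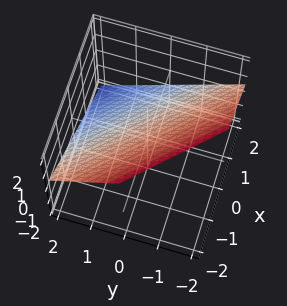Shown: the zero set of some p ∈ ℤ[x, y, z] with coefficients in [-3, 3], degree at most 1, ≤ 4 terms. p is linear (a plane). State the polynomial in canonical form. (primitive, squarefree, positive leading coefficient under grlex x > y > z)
The degree is 1 — every cross-section is a straight line — this is a plane.
Against the integer gridlines: it crosses the x-axis at the gridline x = 1; it meets the y-axis at y = 1 (among the integer gridlines).
The integer polynomial consistent with all of this is the stated p.

2*x + 2*y + 3*z - 2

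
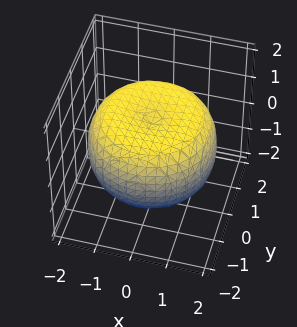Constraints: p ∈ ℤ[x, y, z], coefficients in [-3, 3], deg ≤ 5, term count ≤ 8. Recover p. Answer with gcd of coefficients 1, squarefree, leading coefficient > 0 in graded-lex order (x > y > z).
x^4 + 2*x^2*y^2 + y^4 - 2*x^2 - 2*y^2 + 3*z^2 - 3

The degree is 4 — a generic line meets the surface in up to 4 points.
Symmetries: every cross-section ⟂ z is a circle, so x, y appear only via x² + y².
From the axis intercepts and sections: a circular section at z = 1 has radius between 1 and 2; among the integer gridlines, it crosses the z-axis at z ∈ {-1, 1}.
Fitting integer coefficients to these (and the overall shape) gives p.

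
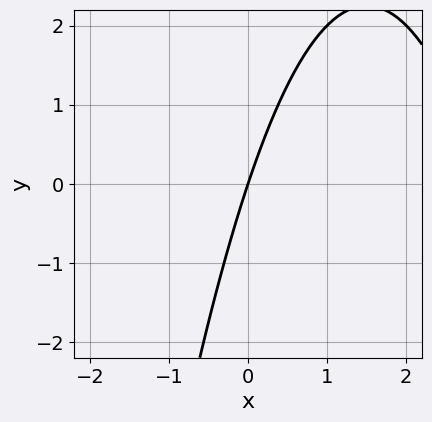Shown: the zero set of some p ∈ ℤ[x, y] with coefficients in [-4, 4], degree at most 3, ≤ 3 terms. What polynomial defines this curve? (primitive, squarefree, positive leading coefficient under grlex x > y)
x^2 - 3*x + y

(a) Degree: a generic line meets the curve in up to 2 points, so deg p = 2.
(b) From the axis intercepts and sections: it meets the x-axis at x = 0 (among the integer gridlines); it crosses the y-axis at the gridline y = 0.
(c) Solving for integer coefficients yields p as stated.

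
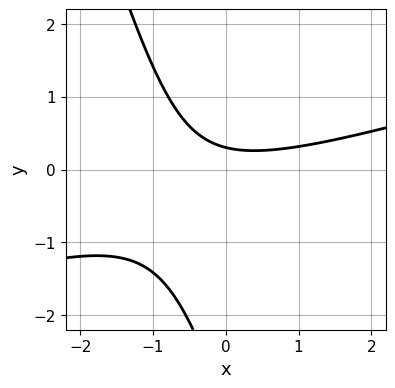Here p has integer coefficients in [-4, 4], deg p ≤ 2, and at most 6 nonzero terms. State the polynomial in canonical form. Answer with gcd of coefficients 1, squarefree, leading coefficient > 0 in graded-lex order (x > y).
1. deg p = 2. No degree-1 curve has this shape.
2. From the visible intercepts: it misses every integer gridline on the x-axis.
3. Assembling these constraints gives the stated polynomial.

x^2 - 3*x*y - y^2 - 3*y + 1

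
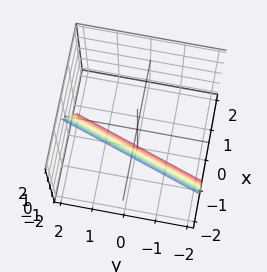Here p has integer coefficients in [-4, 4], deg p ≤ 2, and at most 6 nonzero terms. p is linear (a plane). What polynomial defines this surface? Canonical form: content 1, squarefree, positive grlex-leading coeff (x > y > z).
3*x - y + z + 2

(a) Degree: the surface is flat (a plane), so deg p = 1.
(b) From the axis intercepts and sections: one z-axis crossing is at z = -2; one y-axis crossing is at y = 2.
(c) Solving for integer coefficients yields p as stated.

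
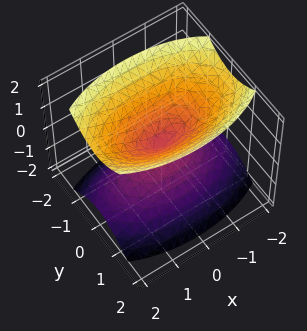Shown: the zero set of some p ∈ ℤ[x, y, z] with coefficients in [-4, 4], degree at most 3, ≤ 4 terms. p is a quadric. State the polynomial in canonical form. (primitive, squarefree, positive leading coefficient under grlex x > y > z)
x^2 + 3*y^2 - 2*z^2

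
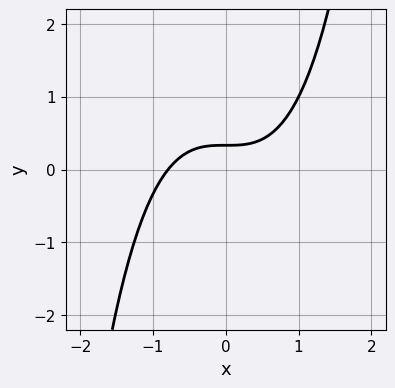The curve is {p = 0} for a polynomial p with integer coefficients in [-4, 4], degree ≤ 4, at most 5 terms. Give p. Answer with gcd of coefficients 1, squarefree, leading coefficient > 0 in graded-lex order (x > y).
First, the degree is 3 — no degree-2 curve has this shape.
Finally, the integer polynomial consistent with all of this is the stated p.

2*x^3 - 3*y + 1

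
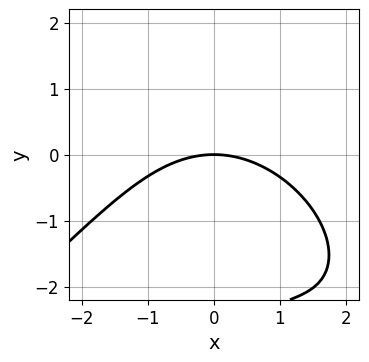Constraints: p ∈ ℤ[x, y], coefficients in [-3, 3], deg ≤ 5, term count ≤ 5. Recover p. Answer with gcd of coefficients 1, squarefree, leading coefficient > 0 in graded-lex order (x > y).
x^4 - x*y^3 + 3*x^2*y + x^2 + 3*y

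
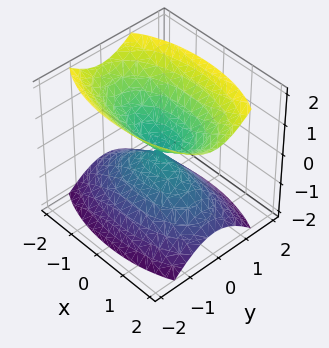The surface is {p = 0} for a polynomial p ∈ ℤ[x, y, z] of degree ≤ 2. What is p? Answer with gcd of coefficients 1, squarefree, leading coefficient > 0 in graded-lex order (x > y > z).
I count 2 distinct pieces. They look like related sheets of one shape, so recover p as a whole.
deg p = 2. A double cone through the origin; a quadric.
Symmetries: it's symmetric under z → −z, forcing even powers of z; the x ↦ −x reflection is a symmetry, so x appears only in even powers; mirror symmetry y ↦ −y ⇒ only even powers of y.
From the visible intercepts: it meets the y-axis at y = 0 (among the integer gridlines); one x-axis crossing is at x = 0.
Solving for integer coefficients yields p as stated.

x^2 + 3*y^2 - 2*z^2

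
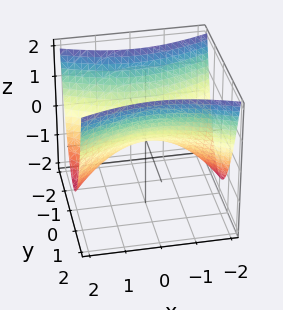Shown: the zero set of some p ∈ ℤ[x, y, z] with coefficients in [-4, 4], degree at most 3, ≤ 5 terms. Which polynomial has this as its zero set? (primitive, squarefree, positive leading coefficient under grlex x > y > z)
x^2 - 3*y^2 + 3*z

(a) deg p = 2. A saddle surface; a quadric.
(b) Symmetries: the y ↦ −y reflection is a symmetry, so y appears only in even powers; it's symmetric under x → −x, forcing even powers of x.
(c) Checking where it meets the axes: one y-axis crossing is at y = 0; it meets the x-axis at x = 0 (among the integer gridlines); it meets the z-axis at z = 0 (among the integer gridlines).
(d) Fitting integer coefficients to these (and the overall shape) gives p.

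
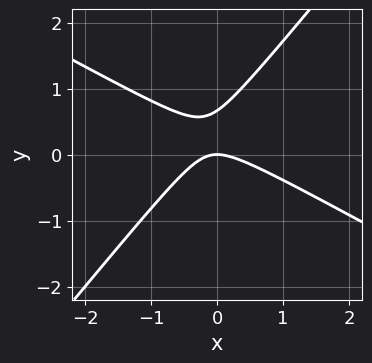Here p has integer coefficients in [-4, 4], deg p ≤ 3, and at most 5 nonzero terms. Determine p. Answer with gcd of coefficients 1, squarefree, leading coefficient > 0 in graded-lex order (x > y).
2*x^2 + 2*x*y - 3*y^2 + 2*y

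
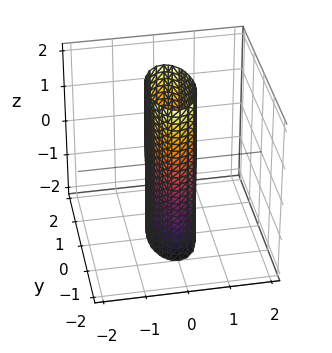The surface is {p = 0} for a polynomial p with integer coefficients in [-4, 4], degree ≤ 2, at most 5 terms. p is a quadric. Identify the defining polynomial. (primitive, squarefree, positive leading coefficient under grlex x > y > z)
3*x^2 + y^2 - 1

(a) Degree: a cylinder; a quadric, so deg p = 2.
(b) Symmetries: it's symmetric under x → −x, forcing even powers of x; it's symmetric under z → −z, forcing even powers of z; it's symmetric under y → −y, forcing even powers of y.
(c) Checking where it meets the axes: the surface avoids every integer z-axis point in the box; among the integer gridlines, it crosses the y-axis at y ∈ {-1, 1}.
(d) Matching integer coefficients to the picture gives p.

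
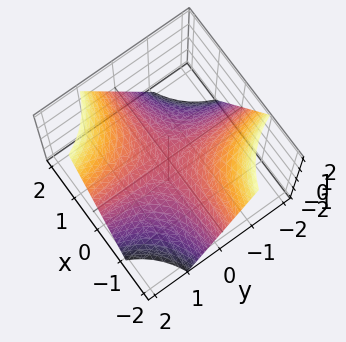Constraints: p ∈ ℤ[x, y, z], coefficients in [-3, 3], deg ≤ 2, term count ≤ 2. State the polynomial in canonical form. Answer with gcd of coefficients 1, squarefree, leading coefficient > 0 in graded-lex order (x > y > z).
x*y - z

(a) The degree is 2 — a hyperbolic paraboloid; a quadric.
(b) From the visible intercepts: the visible y-axis segment lies entirely on the surface; it crosses the z-axis at the gridline z = 0; every point of the x-axis in the box is on the surface.
(c) Assembling these constraints gives the stated polynomial.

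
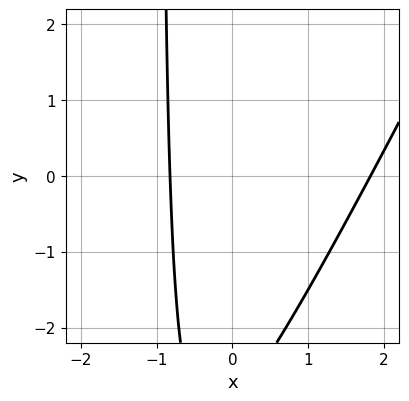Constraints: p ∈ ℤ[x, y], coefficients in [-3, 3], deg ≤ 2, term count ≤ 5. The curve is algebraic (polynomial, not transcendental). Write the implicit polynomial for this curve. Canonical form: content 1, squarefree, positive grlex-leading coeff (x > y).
2*x^2 - x*y - 2*x - y - 3

First, the degree is 2 — no degree-1 curve has this shape.
Then, checking where it meets the axes: no y-intercept at any integer in the box.
Finally, the integer polynomial consistent with all of this is the stated p.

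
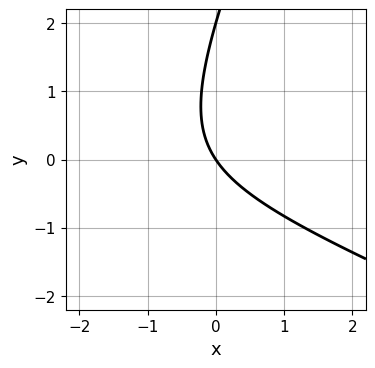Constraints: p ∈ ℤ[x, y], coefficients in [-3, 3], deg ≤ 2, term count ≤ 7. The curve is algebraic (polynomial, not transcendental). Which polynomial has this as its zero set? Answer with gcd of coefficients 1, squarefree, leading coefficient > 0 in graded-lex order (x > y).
(a) deg p = 2. The shape is more complex than any degree-1 curve.
(b) From the axis intercepts and sections: it meets the x-axis at x = 0 (among the integer gridlines); among the integer gridlines, it crosses the y-axis at y ∈ {0, 2}.
(c) These observations pin down the coefficients.

x^2 + 2*x*y - y^2 + 3*x + 2*y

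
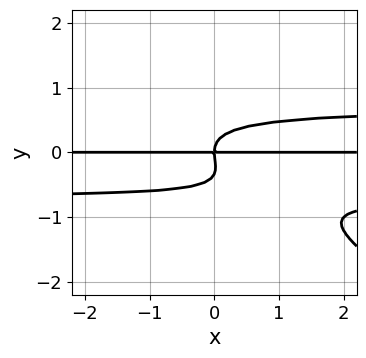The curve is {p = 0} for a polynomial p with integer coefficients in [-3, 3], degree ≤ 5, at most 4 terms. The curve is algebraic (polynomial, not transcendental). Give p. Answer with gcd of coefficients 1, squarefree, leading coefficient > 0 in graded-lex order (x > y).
2*x*y^3 + 3*y^4 + y^3 - x*y

1. Degree: no degree-3 curve has this shape, so deg p = 4.
2. Reading off the gridlines: the visible x-axis segment lies entirely on the curve; one y-axis crossing is at y = 0.
3. Matching integer coefficients to the picture gives p.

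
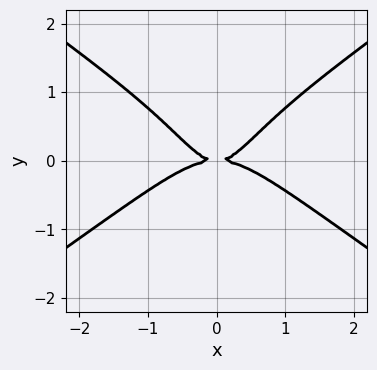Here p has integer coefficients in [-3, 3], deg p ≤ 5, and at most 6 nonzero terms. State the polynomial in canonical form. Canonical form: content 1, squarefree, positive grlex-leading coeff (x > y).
1. Degree: a generic line meets the curve in up to 4 points, so deg p = 4.
2. Symmetries: mirror symmetry x ↦ −x ⇒ only even powers of x.
3. Observable constraints: one x-axis crossing is at x = 0; it meets the y-axis at y = 0 (among the integer gridlines).
4. Together with the visible shape, these determine p as stated.

x^4 - 2*x^2*y^2 + x^2*y - y^2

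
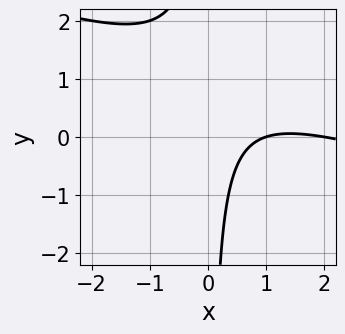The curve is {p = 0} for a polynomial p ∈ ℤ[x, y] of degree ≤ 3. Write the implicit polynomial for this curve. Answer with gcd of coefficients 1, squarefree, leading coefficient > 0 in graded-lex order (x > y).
x^2 + 3*x*y - 3*x + 2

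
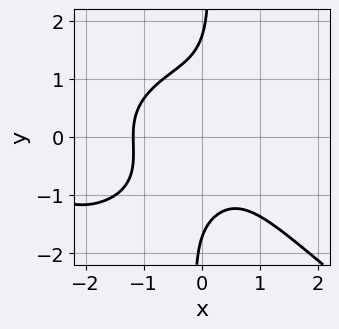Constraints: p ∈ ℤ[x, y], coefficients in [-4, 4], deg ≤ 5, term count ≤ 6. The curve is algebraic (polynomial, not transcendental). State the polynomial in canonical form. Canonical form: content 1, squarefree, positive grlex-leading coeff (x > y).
First, deg p = 4. A generic line meets the curve in up to 4 points.
Finally, the integer polynomial consistent with all of this is the stated p.

x^4 + 2*x*y^3 + 3*x^3 - y^2 + 3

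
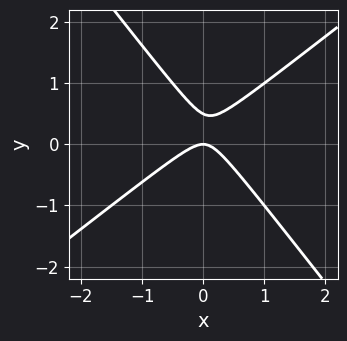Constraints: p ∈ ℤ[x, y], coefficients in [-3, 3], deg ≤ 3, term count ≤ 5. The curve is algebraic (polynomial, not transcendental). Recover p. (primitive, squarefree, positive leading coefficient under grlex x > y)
2*x^2 - x*y - 2*y^2 + y

1. Degree: a generic line meets the curve in up to 2 points, so deg p = 2.
2. Checking where it meets the axes: it meets the y-axis at y = 0 (among the integer gridlines); it crosses the x-axis at the gridline x = 0.
3. Matching integer coefficients to the picture gives p.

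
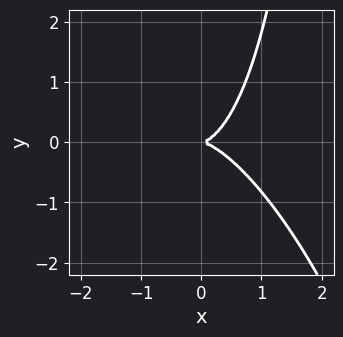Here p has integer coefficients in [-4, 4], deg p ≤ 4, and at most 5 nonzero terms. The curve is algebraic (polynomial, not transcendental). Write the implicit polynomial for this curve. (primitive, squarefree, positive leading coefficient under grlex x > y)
1. deg p = 3.
2. From the axis intercepts and sections: it meets the y-axis at y = 0 (among the integer gridlines); it crosses the x-axis at the gridline x = 0.
3. Putting this together gives p.

3*x^3 + 2*x^2*y + x*y^2 - 3*y^2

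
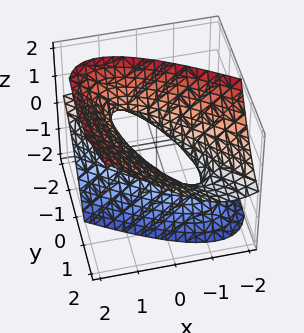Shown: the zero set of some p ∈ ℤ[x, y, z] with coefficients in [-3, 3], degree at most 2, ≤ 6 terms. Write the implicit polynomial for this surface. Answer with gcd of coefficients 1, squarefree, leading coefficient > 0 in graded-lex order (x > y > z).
2*x^2 + 3*x*y + y^2 - 3*y*z - 2*z^2 - 1

Degree: a generic line meets the surface in up to 2 points, so deg p = 2.
From the axis intercepts and sections: among the integer gridlines, it crosses the y-axis at y ∈ {-1, 1}; it misses every integer gridline on the z-axis.
Solving for integer coefficients yields p as stated.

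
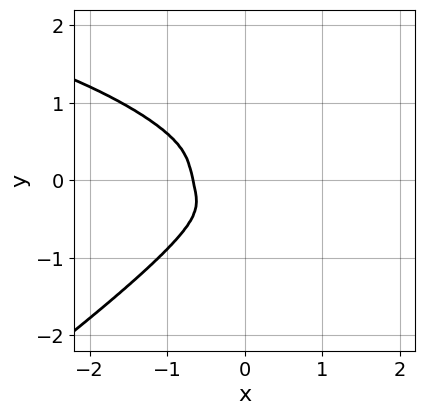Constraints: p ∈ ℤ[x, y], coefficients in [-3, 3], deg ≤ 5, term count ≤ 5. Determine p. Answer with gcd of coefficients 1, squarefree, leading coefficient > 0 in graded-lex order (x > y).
The degree is 4 — no degree-3 curve has this shape.
The integer polynomial consistent with all of this is the stated p.

x^3*y - 3*y^4 - 3*x^3 - 2*x^2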